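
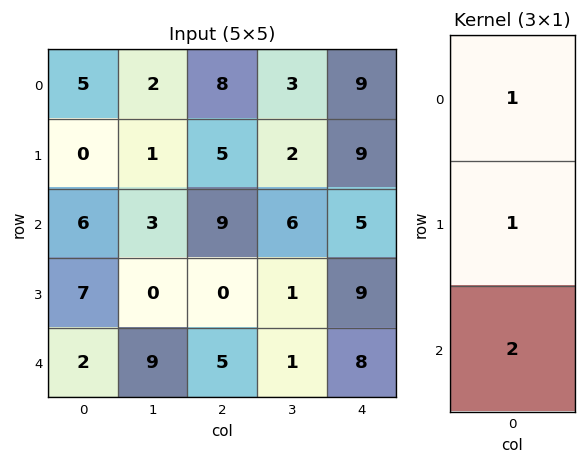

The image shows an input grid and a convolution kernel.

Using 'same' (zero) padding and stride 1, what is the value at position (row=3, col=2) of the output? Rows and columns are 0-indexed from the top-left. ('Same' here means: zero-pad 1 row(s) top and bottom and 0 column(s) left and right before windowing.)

The receptive field on the zero-padded input at this output position is [9 / 0 / 5]. Elementwise product with the kernel and sum: 9·1 + 0·1 + 5·2.

19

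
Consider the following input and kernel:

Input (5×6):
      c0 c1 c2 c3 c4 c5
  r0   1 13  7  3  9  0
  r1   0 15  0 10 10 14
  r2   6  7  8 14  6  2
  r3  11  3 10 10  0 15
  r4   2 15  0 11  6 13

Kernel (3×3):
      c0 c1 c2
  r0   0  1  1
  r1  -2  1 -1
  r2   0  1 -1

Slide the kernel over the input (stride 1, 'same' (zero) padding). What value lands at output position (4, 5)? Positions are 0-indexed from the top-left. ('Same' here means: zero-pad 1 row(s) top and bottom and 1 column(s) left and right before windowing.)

The receptive field on the zero-padded input at this output position is [0 15 0 / 6 13 0 / 0 0 0]. Elementwise product with the kernel and sum: 15·1 + 0·1 + 6·-2 + 13·1 + 0·-1 + 0·1 + 0·-1.

16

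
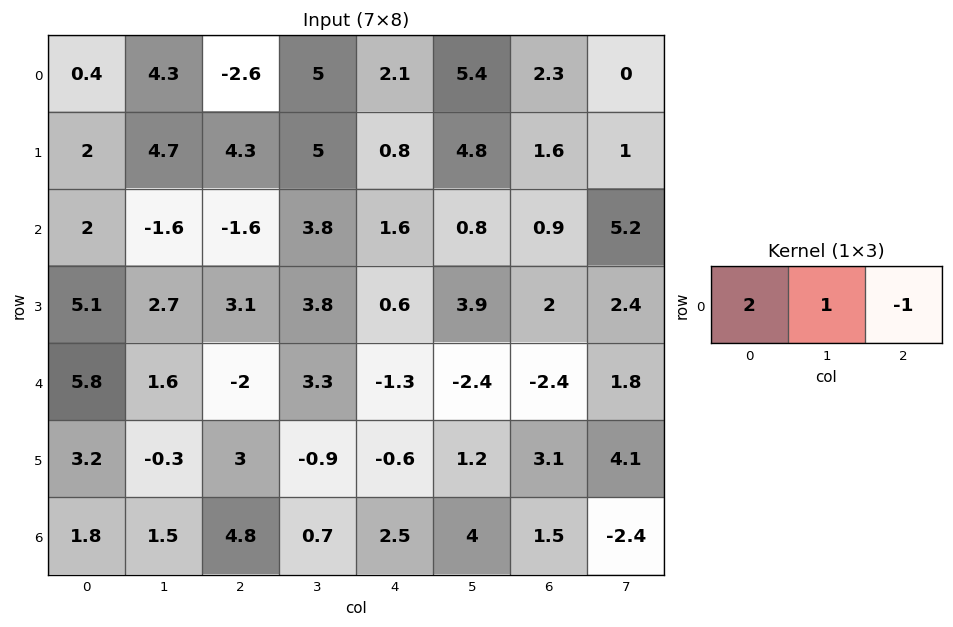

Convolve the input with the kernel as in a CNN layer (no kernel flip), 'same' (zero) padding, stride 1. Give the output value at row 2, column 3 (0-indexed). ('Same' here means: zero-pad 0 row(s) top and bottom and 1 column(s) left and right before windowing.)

-1

The receptive field on the zero-padded input at this output position is [-1.6 3.8 1.6]. Elementwise product with the kernel and sum: -1.6·2 + 3.8·1 + 1.6·-1.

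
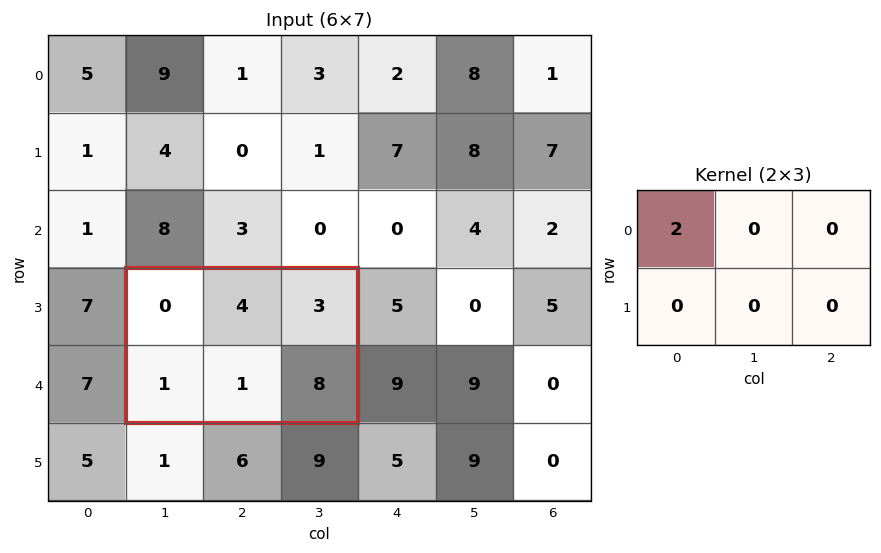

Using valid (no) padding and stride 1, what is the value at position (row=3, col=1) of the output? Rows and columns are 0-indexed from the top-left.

0

The receptive field on the input at this output position is [0 4 3 / 1 1 8]. Elementwise product with the kernel and sum: 0·2.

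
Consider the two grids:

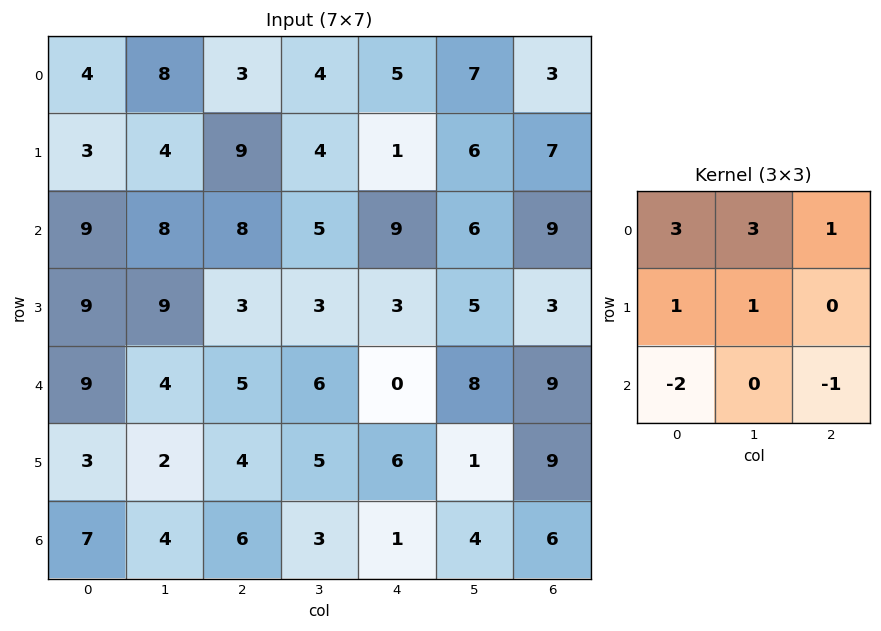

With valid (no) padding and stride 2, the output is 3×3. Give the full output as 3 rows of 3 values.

20 14 19
54 44 53
29 29 32

Output[0,0]: The receptive field on the input at this output position is [4 8 3 / 3 4 9 / 9 8 8]. Elementwise product with the kernel and sum: 4·3 + 8·3 + 3·1 + 3·1 + 4·1 + 9·-2 + 8·-1.
Output[0,1]: The receptive field on the input at this output position is [3 4 5 / 9 4 1 / 8 5 9]. Elementwise product with the kernel and sum: 3·3 + 4·3 + 5·1 + 9·1 + 4·1 + 8·-2 + 9·-1.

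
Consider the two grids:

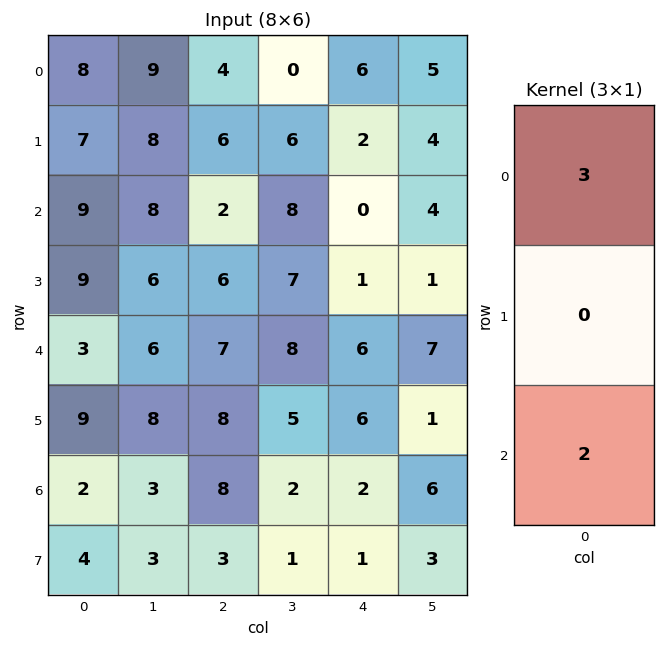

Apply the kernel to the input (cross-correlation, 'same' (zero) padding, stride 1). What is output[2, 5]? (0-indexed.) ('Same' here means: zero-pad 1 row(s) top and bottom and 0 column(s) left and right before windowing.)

14

The receptive field on the zero-padded input at this output position is [4 / 4 / 1]. Elementwise product with the kernel and sum: 4·3 + 1·2.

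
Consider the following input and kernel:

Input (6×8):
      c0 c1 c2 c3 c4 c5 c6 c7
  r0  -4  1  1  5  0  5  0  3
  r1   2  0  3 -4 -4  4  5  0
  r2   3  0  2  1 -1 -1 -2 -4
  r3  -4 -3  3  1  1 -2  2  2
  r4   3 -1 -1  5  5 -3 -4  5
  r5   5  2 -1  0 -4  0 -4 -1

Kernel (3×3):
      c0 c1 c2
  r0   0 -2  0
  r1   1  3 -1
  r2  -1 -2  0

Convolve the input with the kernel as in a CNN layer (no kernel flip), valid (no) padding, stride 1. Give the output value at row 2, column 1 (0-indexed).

4

The receptive field on the input at this output position is [0 2 1 / -3 3 1 / -1 -1 5]. Elementwise product with the kernel and sum: 2·-2 + -3·1 + 3·3 + 1·-1 + -1·-1 + -1·-2.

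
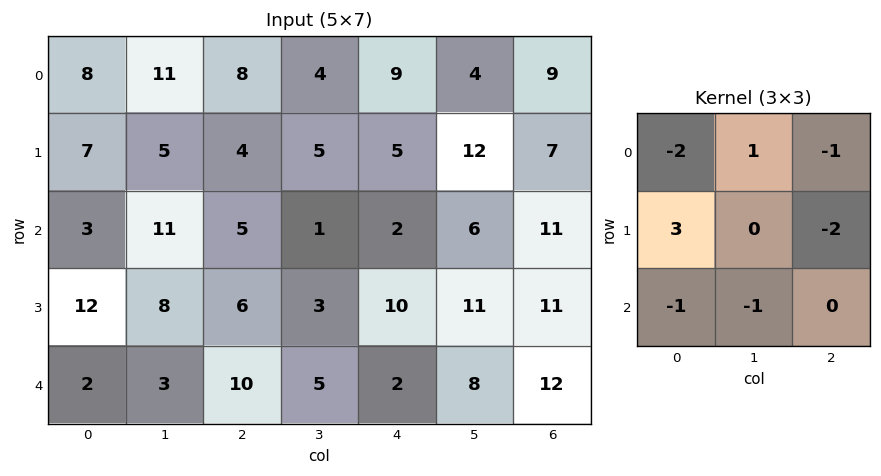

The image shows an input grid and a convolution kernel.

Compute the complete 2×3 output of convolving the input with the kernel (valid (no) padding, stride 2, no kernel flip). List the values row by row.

Output[0,0]: The receptive field on the input at this output position is [8 11 8 / 7 5 4 / 3 11 5]. Elementwise product with the kernel and sum: 8·-2 + 11·1 + 8·-1 + 7·3 + 4·-2 + 3·-1 + 11·-1.

-14 -25 -30
19 -28 -11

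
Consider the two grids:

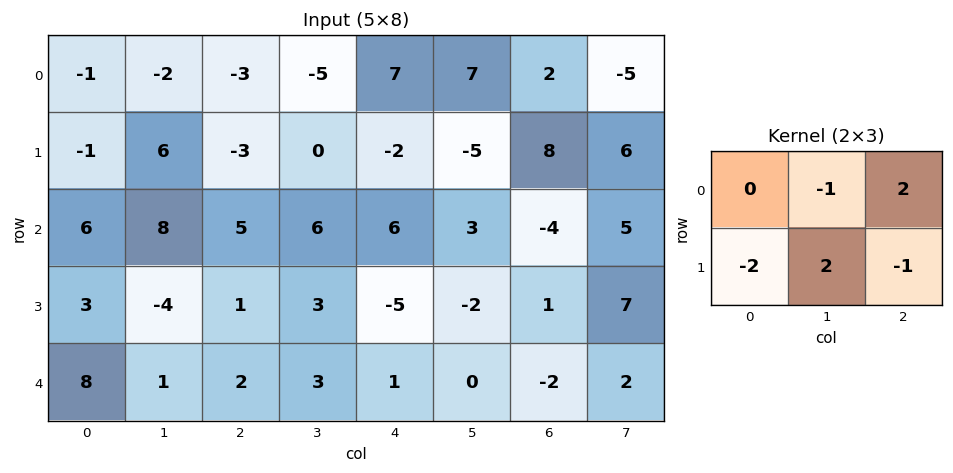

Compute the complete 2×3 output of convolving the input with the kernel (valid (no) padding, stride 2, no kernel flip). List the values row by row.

13 27 -17
-13 15 -6

Output[0,0]: The receptive field on the input at this output position is [-1 -2 -3 / -1 6 -3]. Elementwise product with the kernel and sum: -2·-1 + -3·2 + -1·-2 + 6·2 + -3·-1.
Output[0,1]: The receptive field on the input at this output position is [-3 -5 7 / -3 0 -2]. Elementwise product with the kernel and sum: -5·-1 + 7·2 + -3·-2 + 0·2 + -2·-1.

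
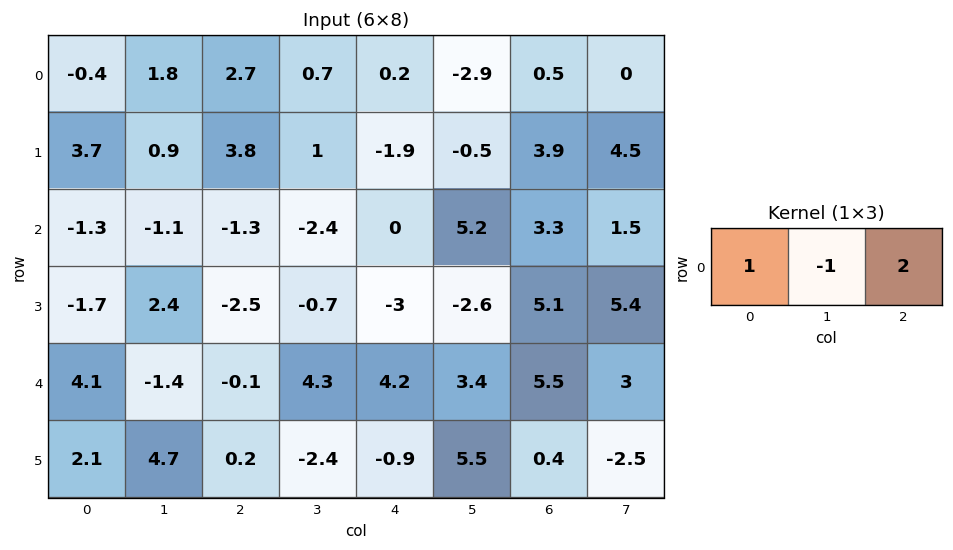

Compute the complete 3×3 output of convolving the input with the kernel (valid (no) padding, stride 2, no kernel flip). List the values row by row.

3.2 2.4 4.1
-2.8 1.1 1.4
5.3 4 11.8

Output[0,0]: The receptive field on the input at this output position is [-0.4 1.8 2.7]. Elementwise product with the kernel and sum: -0.4·1 + 1.8·-1 + 2.7·2.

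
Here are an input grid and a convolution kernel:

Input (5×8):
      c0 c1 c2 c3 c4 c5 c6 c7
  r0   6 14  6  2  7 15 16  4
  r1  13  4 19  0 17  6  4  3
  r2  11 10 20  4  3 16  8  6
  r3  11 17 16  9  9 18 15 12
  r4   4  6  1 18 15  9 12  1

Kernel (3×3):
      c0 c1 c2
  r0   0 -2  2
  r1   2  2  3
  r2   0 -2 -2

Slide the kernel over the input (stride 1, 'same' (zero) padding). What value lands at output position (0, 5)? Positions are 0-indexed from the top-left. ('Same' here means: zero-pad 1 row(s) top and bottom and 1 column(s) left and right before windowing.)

The receptive field on the zero-padded input at this output position is [0 0 0 / 7 15 16 / 17 6 4]. Elementwise product with the kernel and sum: 0·-2 + 0·2 + 7·2 + 15·2 + 16·3 + 6·-2 + 4·-2.

72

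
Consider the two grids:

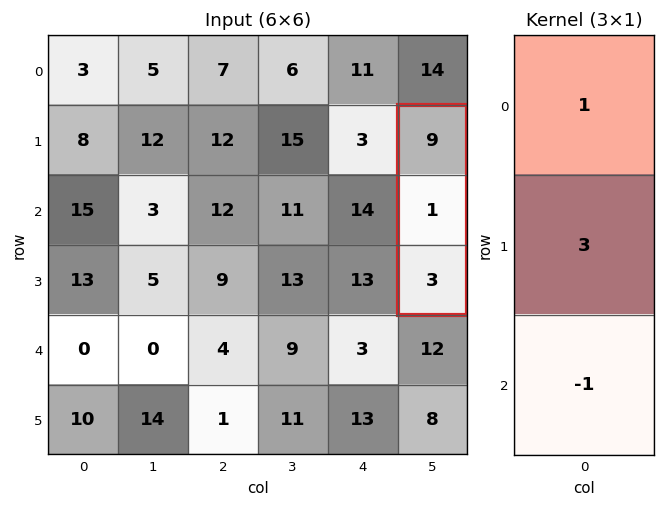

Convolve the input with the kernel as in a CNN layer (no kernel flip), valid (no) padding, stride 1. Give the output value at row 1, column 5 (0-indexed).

The receptive field on the input at this output position is [9 / 1 / 3]. Elementwise product with the kernel and sum: 9·1 + 1·3 + 3·-1.

9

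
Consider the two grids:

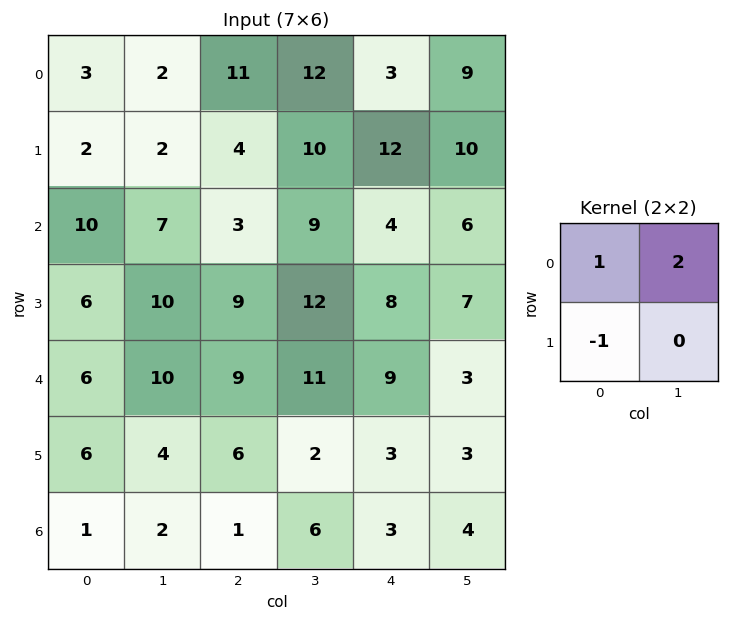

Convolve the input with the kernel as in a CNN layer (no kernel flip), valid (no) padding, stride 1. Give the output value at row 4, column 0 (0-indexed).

20

The receptive field on the input at this output position is [6 10 / 6 4]. Elementwise product with the kernel and sum: 6·1 + 10·2 + 6·-1.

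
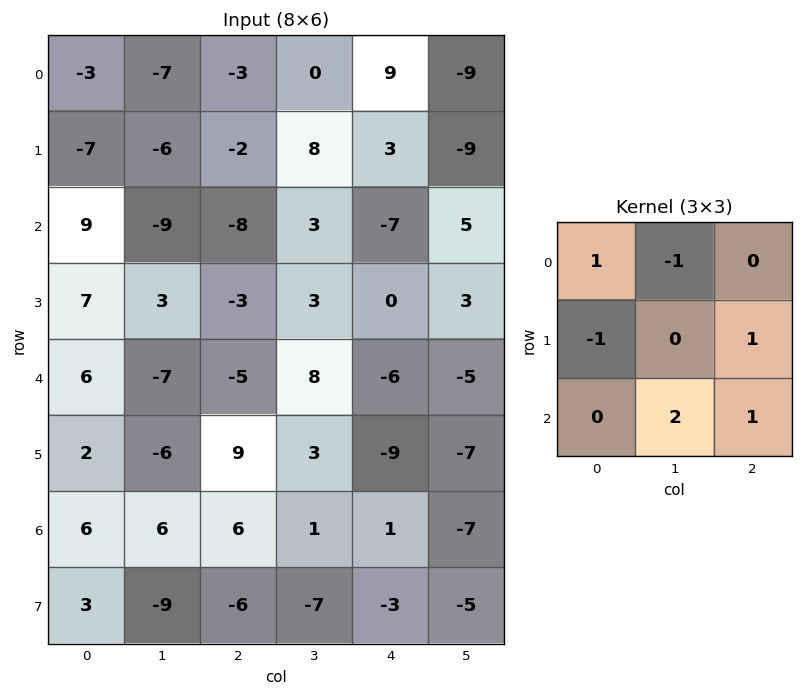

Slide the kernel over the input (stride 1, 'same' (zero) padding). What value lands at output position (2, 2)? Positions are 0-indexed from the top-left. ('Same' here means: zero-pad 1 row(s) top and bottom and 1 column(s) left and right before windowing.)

5

The receptive field on the zero-padded input at this output position is [-6 -2 8 / -9 -8 3 / 3 -3 3]. Elementwise product with the kernel and sum: -6·1 + -2·-1 + -9·-1 + 3·1 + -3·2 + 3·1.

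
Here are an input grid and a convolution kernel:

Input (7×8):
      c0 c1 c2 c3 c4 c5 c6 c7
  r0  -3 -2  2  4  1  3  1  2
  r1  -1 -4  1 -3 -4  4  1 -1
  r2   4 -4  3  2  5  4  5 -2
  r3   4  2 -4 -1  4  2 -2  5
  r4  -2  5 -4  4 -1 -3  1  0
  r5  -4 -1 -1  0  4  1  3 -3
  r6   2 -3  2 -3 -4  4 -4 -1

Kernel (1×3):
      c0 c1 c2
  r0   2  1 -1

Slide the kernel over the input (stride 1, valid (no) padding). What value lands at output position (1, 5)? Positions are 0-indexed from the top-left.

The receptive field on the input at this output position is [4 1 -1]. Elementwise product with the kernel and sum: 4·2 + 1·1 + -1·-1.

10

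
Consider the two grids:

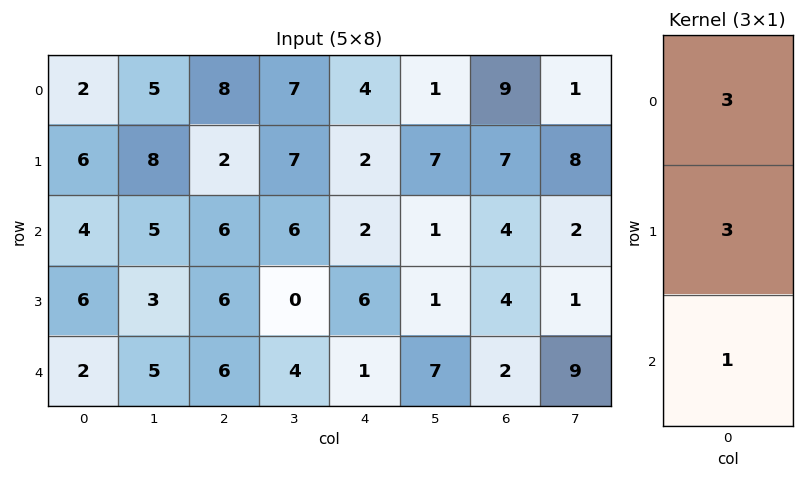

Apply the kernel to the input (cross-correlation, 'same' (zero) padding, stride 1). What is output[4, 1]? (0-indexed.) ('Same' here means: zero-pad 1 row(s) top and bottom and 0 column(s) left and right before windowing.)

24

The receptive field on the zero-padded input at this output position is [3 / 5 / 0]. Elementwise product with the kernel and sum: 3·3 + 5·3 + 0·1.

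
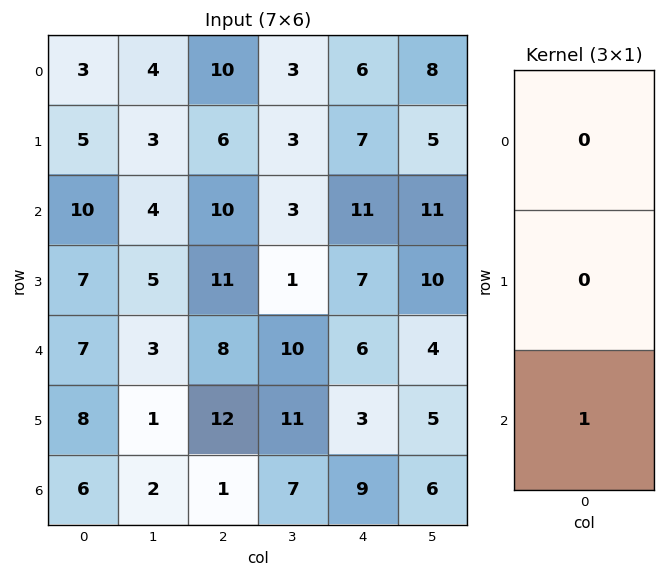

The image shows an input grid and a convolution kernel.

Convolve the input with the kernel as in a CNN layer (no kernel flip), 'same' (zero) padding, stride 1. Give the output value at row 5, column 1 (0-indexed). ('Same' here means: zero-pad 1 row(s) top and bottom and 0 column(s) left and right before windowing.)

The receptive field on the zero-padded input at this output position is [3 / 1 / 2]. Elementwise product with the kernel and sum: 2·1.

2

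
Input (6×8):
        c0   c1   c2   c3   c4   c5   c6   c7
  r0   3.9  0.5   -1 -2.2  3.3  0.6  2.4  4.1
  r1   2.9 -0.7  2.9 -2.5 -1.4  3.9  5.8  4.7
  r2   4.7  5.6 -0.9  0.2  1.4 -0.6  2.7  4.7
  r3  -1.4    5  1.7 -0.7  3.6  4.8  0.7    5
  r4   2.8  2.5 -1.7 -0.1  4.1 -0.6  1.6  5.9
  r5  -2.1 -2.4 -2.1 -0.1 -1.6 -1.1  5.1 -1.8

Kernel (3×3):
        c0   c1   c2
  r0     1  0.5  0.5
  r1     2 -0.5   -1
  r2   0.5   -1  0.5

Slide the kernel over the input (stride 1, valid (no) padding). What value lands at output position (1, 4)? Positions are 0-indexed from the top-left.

1.2

The receptive field on the input at this output position is [-1.4 3.9 5.8 / 1.4 -0.6 2.7 / 3.6 4.8 0.7]. Elementwise product with the kernel and sum: -1.4·1 + 3.9·0.5 + 5.8·0.5 + 1.4·2 + -0.6·-0.5 + 2.7·-1 + 3.6·0.5 + 4.8·-1 + 0.7·0.5.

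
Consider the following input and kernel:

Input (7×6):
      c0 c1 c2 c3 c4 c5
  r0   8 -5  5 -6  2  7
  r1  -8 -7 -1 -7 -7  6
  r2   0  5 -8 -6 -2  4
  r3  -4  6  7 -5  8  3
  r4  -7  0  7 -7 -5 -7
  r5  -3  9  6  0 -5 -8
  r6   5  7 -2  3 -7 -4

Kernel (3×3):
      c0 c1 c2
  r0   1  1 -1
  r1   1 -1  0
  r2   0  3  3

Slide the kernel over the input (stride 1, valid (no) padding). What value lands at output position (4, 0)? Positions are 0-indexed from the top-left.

The receptive field on the input at this output position is [-7 0 7 / -3 9 6 / 5 7 -2]. Elementwise product with the kernel and sum: -7·1 + 0·1 + 7·-1 + -3·1 + 9·-1 + 7·3 + -2·3.

-11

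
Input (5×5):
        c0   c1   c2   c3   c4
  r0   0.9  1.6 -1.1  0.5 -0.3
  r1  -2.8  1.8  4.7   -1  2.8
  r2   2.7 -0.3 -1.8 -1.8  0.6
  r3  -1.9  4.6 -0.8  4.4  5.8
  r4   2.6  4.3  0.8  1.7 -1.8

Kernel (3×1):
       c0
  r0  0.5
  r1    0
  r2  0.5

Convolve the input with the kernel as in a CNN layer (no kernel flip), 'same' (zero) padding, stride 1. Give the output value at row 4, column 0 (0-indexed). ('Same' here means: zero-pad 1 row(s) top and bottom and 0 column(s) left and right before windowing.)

-0.95

The receptive field on the zero-padded input at this output position is [-1.9 / 2.6 / 0]. Elementwise product with the kernel and sum: -1.9·0.5 + 0·0.5.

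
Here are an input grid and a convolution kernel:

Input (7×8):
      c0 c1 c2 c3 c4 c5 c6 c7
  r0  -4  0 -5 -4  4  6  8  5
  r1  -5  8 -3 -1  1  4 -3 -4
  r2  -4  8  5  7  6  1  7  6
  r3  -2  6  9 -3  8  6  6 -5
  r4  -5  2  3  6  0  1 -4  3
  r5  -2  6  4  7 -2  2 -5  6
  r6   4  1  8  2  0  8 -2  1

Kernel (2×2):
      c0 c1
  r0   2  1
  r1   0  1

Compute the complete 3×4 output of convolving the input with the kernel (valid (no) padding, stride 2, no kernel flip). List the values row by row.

0 -15 18 17
6 14 19 15
-2 19 3 1

Output[0,0]: The receptive field on the input at this output position is [-4 0 / -5 8]. Elementwise product with the kernel and sum: -4·2 + 0·1 + 8·1.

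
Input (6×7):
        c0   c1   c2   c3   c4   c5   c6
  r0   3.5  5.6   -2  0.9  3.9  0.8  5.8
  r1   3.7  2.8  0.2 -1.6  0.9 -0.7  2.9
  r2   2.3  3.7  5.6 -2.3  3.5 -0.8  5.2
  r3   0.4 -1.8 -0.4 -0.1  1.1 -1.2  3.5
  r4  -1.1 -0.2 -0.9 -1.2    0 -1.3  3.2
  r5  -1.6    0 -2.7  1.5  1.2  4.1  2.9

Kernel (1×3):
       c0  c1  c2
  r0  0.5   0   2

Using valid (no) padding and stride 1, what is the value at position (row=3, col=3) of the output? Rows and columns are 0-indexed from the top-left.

The receptive field on the input at this output position is [-0.1 1.1 -1.2]. Elementwise product with the kernel and sum: -0.1·0.5 + -1.2·2.

-2.45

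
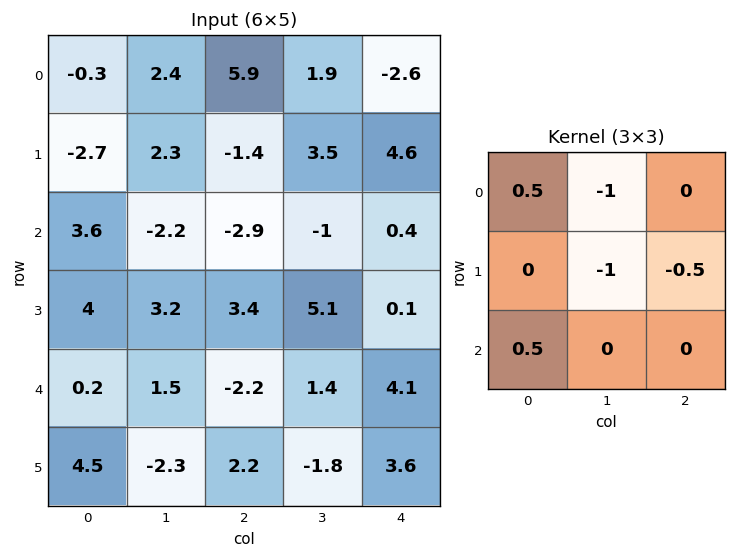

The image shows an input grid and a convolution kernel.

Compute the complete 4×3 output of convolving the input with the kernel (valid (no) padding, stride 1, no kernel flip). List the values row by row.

-2.35 -6.15 -6.2
2 7.55 -1.7
-0.8 -3.4 -6.7
0.65 -1.45 -5.75

Output[0,0]: The receptive field on the input at this output position is [-0.3 2.4 5.9 / -2.7 2.3 -1.4 / 3.6 -2.2 -2.9]. Elementwise product with the kernel and sum: -0.3·0.5 + 2.4·-1 + 2.3·-1 + -1.4·-0.5 + 3.6·0.5.
Output[0,1]: The receptive field on the input at this output position is [2.4 5.9 1.9 / 2.3 -1.4 3.5 / -2.2 -2.9 -1]. Elementwise product with the kernel and sum: 2.4·0.5 + 5.9·-1 + -1.4·-1 + 3.5·-0.5 + -2.2·0.5.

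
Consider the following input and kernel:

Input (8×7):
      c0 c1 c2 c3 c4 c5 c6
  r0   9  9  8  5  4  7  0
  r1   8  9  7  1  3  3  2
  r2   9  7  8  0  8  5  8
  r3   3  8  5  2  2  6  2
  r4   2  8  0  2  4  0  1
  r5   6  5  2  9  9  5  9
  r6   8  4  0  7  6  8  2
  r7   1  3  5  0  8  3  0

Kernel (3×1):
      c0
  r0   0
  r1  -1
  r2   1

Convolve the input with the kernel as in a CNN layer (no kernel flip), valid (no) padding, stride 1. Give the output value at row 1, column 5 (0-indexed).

The receptive field on the input at this output position is [3 / 5 / 6]. Elementwise product with the kernel and sum: 5·-1 + 6·1.

1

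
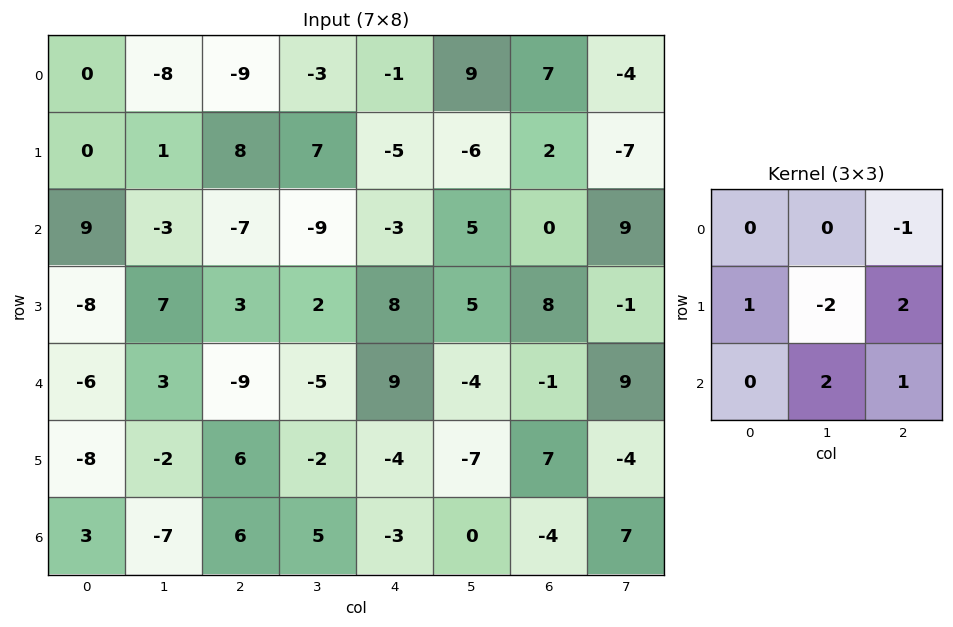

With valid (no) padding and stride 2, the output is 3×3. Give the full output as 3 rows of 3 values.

Output[0,0]: The receptive field on the input at this output position is [0 -8 -9 / 0 1 8 / 9 -3 -7]. Elementwise product with the kernel and sum: -9·-1 + 0·1 + 1·-2 + 8·2 + -3·2 + -7·1.
Output[0,1]: The receptive field on the input at this output position is [-9 -3 -1 / 8 7 -5 / -7 -9 -3]. Elementwise product with the kernel and sum: -1·-1 + 8·1 + 7·-2 + -5·2 + -9·2 + -3·1.

10 -36 14
-12 17 5
9 0 21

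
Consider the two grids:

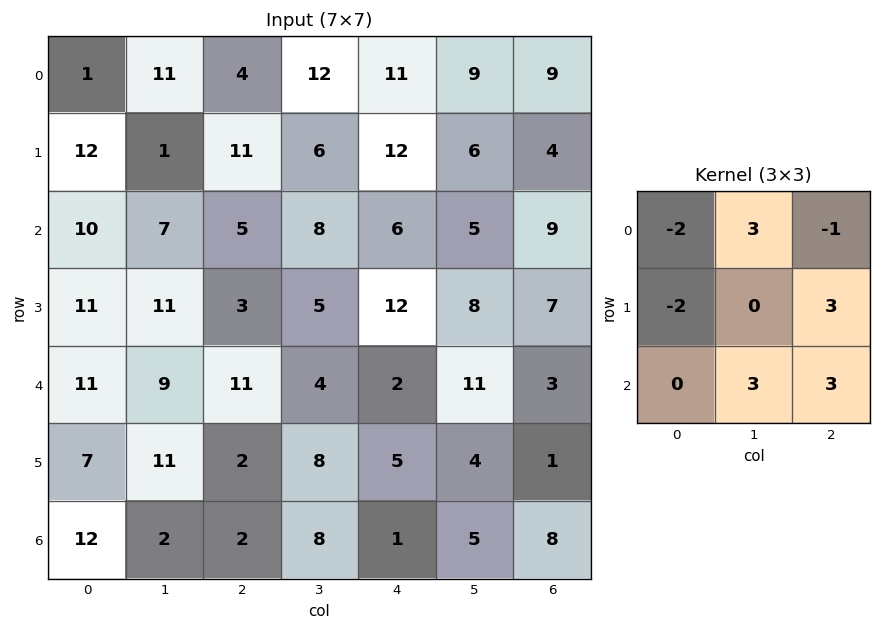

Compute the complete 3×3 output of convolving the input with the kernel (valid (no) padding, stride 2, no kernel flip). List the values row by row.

72 73 26
43 56 33
-2 26 58

Output[0,0]: The receptive field on the input at this output position is [1 11 4 / 12 1 11 / 10 7 5]. Elementwise product with the kernel and sum: 1·-2 + 11·3 + 4·-1 + 12·-2 + 11·3 + 7·3 + 5·3.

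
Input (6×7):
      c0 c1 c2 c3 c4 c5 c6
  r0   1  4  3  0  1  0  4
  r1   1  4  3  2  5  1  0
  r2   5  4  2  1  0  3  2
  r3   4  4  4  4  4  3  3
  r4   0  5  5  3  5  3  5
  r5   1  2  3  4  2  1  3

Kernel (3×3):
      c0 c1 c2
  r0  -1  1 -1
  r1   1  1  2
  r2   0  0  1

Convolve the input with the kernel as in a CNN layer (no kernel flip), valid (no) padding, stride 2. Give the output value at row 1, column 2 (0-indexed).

The receptive field on the input at this output position is [0 3 2 / 4 3 3 / 5 3 5]. Elementwise product with the kernel and sum: 0·-1 + 3·1 + 2·-1 + 4·1 + 3·1 + 3·2 + 5·1.

19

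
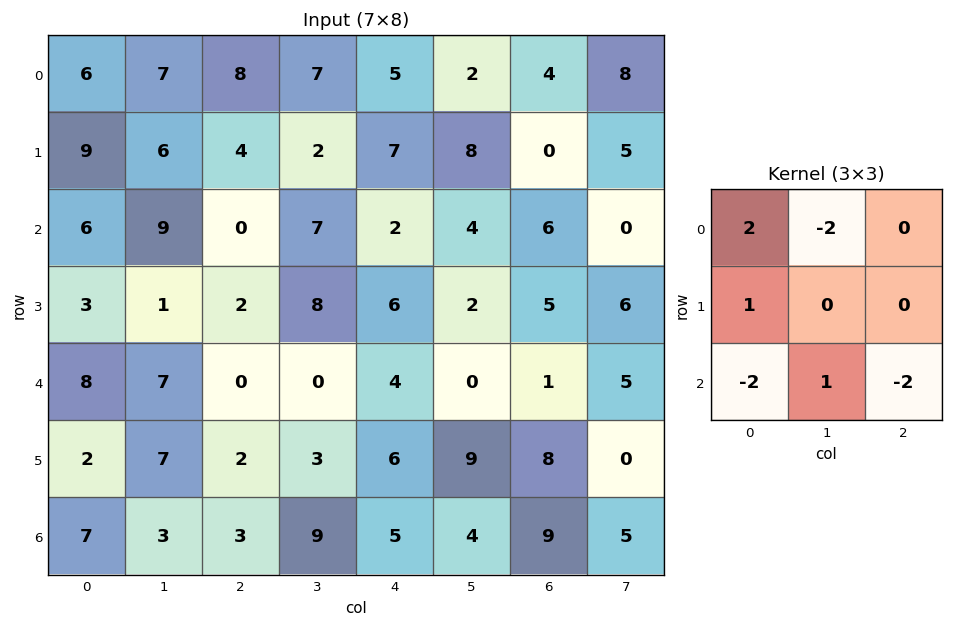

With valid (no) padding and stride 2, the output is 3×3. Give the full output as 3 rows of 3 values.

4 9 1
-12 -20 -8
-13 -5 -10

Output[0,0]: The receptive field on the input at this output position is [6 7 8 / 9 6 4 / 6 9 0]. Elementwise product with the kernel and sum: 6·2 + 7·-2 + 9·1 + 6·-2 + 9·1 + 0·-2.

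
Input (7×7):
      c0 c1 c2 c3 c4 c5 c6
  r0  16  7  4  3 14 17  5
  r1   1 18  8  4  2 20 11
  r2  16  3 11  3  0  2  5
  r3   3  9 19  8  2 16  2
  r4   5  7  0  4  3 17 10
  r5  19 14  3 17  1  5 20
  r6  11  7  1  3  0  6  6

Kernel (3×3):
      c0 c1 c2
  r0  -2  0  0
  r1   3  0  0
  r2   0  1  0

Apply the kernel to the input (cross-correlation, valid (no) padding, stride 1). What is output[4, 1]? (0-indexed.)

The receptive field on the input at this output position is [7 0 4 / 14 3 17 / 7 1 3]. Elementwise product with the kernel and sum: 7·-2 + 14·3 + 1·1.

29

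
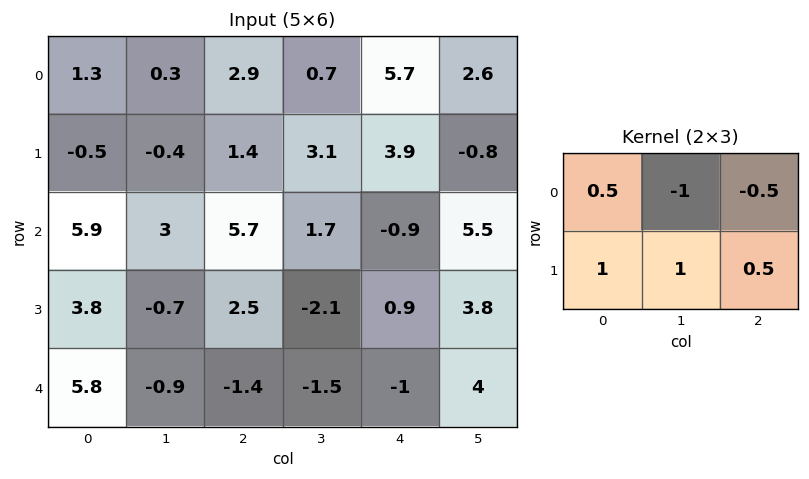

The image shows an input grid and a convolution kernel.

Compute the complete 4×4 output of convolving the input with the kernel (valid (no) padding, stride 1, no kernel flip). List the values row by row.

-1.3 -0.55 4.35 -0.05
11.2 6.4 2.6 1.6
1.45 -4.3 2.45 -0.3
5.55 -4.85 -0.5 -4.35

Output[0,0]: The receptive field on the input at this output position is [1.3 0.3 2.9 / -0.5 -0.4 1.4]. Elementwise product with the kernel and sum: 1.3·0.5 + 0.3·-1 + 2.9·-0.5 + -0.5·1 + -0.4·1 + 1.4·0.5.
Output[0,1]: The receptive field on the input at this output position is [0.3 2.9 0.7 / -0.4 1.4 3.1]. Elementwise product with the kernel and sum: 0.3·0.5 + 2.9·-1 + 0.7·-0.5 + -0.4·1 + 1.4·1 + 3.1·0.5.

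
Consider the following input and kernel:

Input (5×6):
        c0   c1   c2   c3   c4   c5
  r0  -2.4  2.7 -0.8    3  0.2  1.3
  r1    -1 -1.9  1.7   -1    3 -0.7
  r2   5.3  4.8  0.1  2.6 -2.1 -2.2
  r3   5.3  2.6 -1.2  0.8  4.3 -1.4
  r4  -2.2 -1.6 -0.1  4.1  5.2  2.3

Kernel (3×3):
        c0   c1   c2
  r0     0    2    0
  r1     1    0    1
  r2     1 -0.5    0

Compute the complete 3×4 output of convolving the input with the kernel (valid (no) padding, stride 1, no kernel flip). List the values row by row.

Output[0,0]: The receptive field on the input at this output position is [-2.4 2.7 -0.8 / -1 -1.9 1.7 / 5.3 4.8 0.1]. Elementwise product with the kernel and sum: 2.7·2 + -1·1 + 1.7·1 + 5.3·1 + 4.8·-0.5.

9 0.25 9.5 2.35
5.6 14 -5.6 5.05
12.3 2.05 6.15 -3.3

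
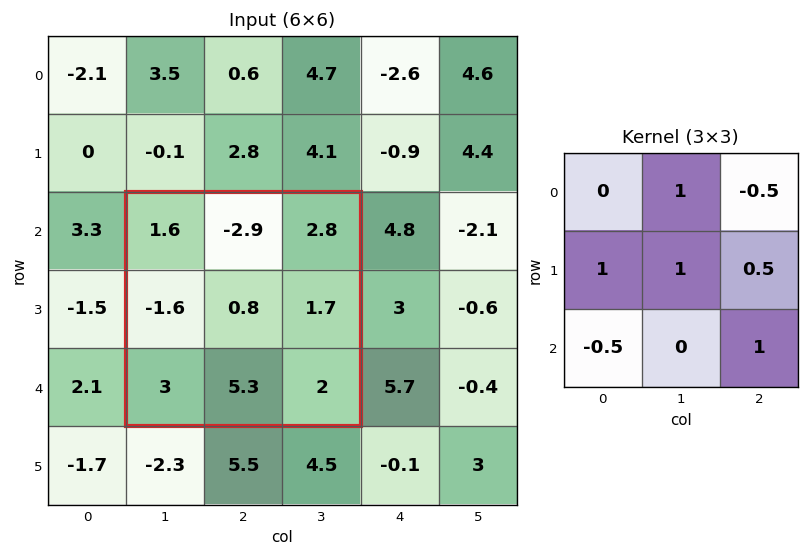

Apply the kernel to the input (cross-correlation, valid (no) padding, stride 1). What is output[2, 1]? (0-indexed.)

The receptive field on the input at this output position is [1.6 -2.9 2.8 / -1.6 0.8 1.7 / 3 5.3 2]. Elementwise product with the kernel and sum: -2.9·1 + 2.8·-0.5 + -1.6·1 + 0.8·1 + 1.7·0.5 + 3·-0.5 + 2·1.

-3.75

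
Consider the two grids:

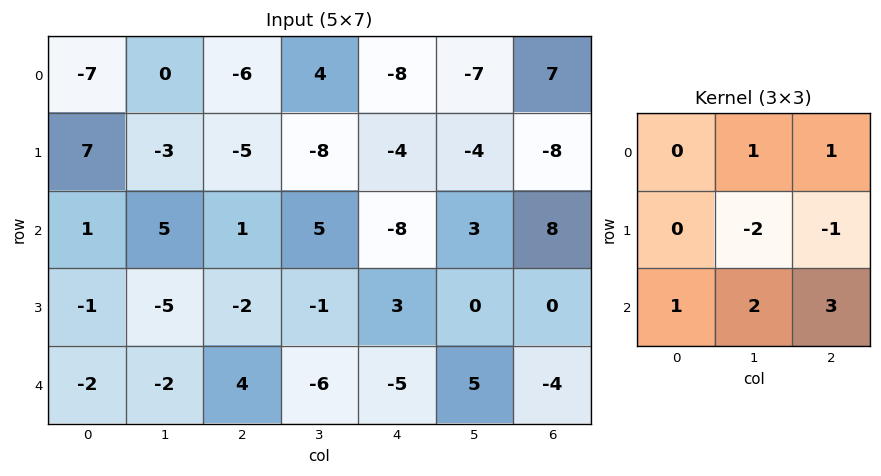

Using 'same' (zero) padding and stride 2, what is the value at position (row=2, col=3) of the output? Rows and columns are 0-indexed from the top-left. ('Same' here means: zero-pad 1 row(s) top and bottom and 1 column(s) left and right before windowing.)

The receptive field on the zero-padded input at this output position is [0 0 0 / 5 -4 0 / 0 0 0]. Elementwise product with the kernel and sum: 0·1 + 0·1 + -4·-2 + 0·-1 + 0·1 + 0·2 + 0·3.

8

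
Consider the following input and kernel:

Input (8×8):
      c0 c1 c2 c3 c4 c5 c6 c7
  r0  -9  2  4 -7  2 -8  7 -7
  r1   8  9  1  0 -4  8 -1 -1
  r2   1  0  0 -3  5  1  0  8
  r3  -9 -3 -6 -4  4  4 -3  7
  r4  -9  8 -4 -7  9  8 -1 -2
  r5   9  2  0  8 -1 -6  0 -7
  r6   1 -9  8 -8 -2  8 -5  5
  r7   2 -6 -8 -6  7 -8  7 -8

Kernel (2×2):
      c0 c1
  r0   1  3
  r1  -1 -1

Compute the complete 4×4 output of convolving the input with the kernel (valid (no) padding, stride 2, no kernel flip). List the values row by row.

-20 -18 -26 -12
13 1 0 20
4 -33 40 0
-22 -2 23 11

Output[0,0]: The receptive field on the input at this output position is [-9 2 / 8 9]. Elementwise product with the kernel and sum: -9·1 + 2·3 + 8·-1 + 9·-1.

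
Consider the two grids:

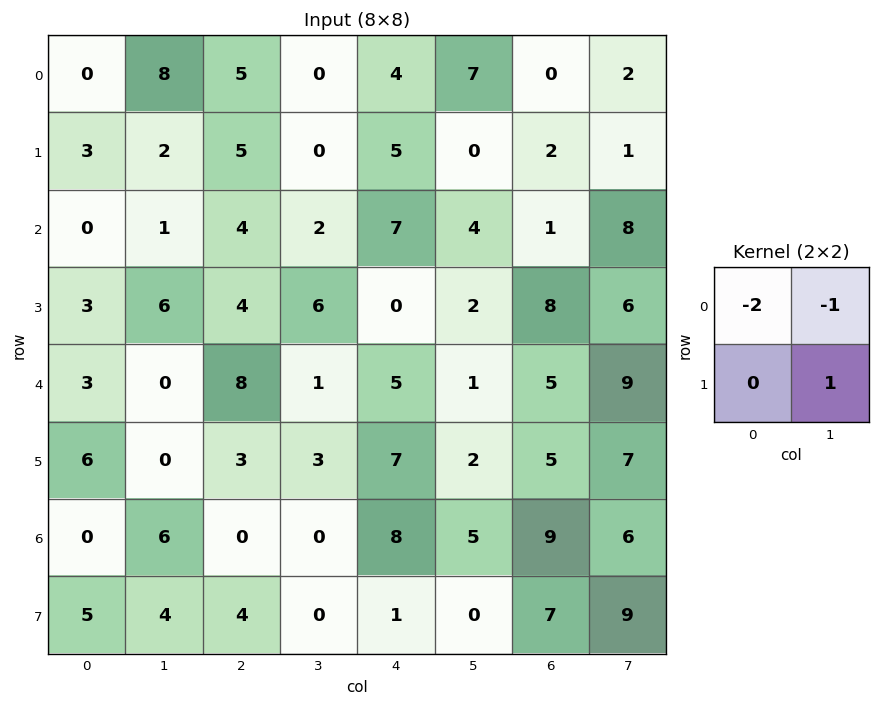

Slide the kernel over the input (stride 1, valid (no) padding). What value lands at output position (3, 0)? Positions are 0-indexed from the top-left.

The receptive field on the input at this output position is [3 6 / 3 0]. Elementwise product with the kernel and sum: 3·-2 + 6·-1 + 0·1.

-12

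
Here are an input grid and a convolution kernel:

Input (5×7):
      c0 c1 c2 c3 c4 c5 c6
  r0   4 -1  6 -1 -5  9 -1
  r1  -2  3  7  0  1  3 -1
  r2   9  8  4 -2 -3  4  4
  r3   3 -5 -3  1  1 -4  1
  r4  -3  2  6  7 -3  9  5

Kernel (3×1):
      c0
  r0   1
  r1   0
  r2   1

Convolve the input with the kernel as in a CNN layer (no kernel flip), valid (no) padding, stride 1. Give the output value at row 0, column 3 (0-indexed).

-3

The receptive field on the input at this output position is [-1 / 0 / -2]. Elementwise product with the kernel and sum: -1·1 + -2·1.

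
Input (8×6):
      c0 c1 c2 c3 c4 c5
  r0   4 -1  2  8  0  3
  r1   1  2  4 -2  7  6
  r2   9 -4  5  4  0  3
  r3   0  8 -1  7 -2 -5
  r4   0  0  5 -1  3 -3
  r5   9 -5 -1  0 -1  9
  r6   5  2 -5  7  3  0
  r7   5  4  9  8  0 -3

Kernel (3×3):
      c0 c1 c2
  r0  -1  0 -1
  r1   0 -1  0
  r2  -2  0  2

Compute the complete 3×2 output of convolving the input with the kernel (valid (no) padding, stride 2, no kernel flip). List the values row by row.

Output[0,0]: The receptive field on the input at this output position is [4 -1 2 / 1 2 4 / 9 -4 5]. Elementwise product with the kernel and sum: 4·-1 + 2·-1 + 2·-1 + 9·-2 + 5·2.

-16 -10
-12 -16
-20 8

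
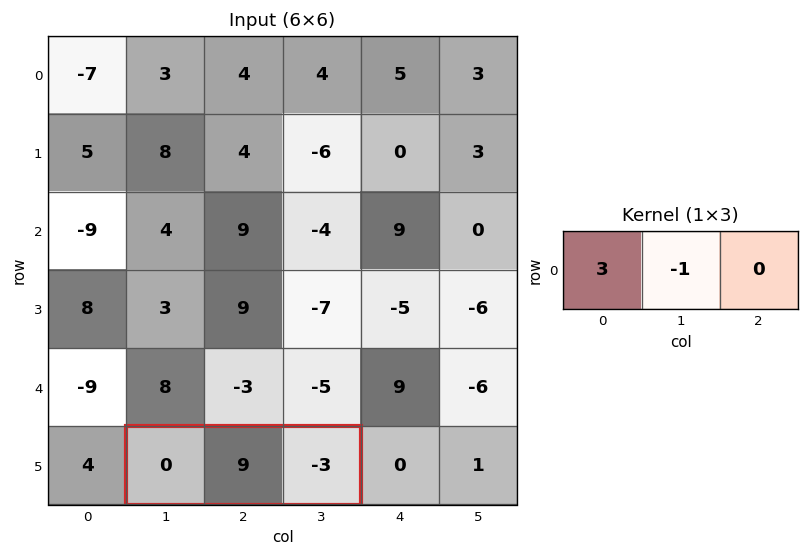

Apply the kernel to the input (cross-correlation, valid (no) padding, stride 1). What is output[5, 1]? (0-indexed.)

The receptive field on the input at this output position is [0 9 -3]. Elementwise product with the kernel and sum: 0·3 + 9·-1.

-9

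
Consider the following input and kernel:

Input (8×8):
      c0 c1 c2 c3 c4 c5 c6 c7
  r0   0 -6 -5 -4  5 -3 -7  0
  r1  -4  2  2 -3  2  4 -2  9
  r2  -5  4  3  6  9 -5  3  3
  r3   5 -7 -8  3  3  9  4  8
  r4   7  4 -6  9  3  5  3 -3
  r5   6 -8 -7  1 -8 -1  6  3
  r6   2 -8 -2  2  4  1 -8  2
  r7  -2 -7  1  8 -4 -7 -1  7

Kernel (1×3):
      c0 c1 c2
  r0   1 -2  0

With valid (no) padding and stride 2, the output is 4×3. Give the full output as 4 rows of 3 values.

12 3 11
-13 -9 19
-1 -24 -7
18 -6 2

Output[0,0]: The receptive field on the input at this output position is [0 -6 -5]. Elementwise product with the kernel and sum: 0·1 + -6·-2.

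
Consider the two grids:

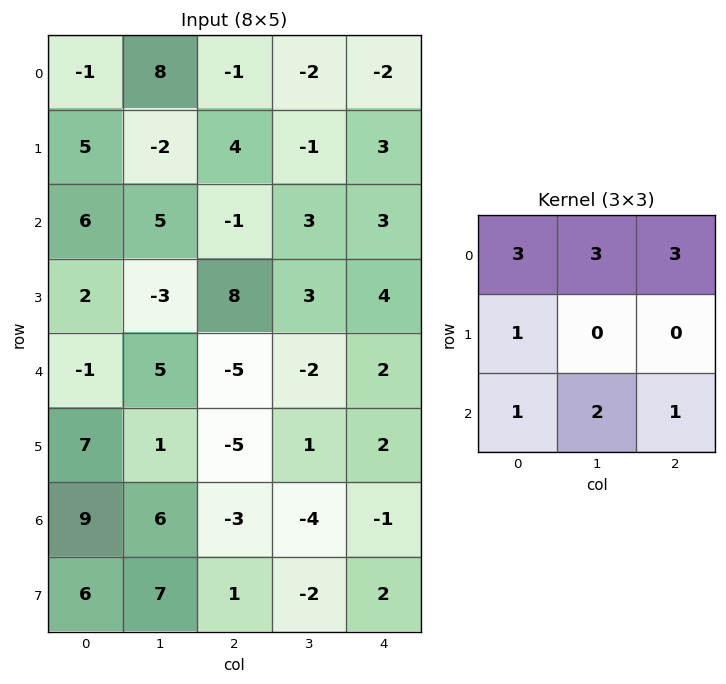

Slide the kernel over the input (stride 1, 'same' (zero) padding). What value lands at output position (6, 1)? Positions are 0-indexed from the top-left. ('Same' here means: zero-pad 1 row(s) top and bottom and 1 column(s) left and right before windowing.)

39

The receptive field on the zero-padded input at this output position is [7 1 -5 / 9 6 -3 / 6 7 1]. Elementwise product with the kernel and sum: 7·3 + 1·3 + -5·3 + 9·1 + 6·1 + 7·2 + 1·1.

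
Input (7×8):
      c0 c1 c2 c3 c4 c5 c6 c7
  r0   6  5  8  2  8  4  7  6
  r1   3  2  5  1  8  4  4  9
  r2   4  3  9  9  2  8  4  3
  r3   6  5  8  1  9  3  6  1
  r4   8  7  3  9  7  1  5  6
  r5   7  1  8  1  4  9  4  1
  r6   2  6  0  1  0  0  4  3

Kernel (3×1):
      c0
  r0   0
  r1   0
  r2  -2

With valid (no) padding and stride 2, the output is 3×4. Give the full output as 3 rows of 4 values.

Output[0,0]: The receptive field on the input at this output position is [6 / 3 / 4]. Elementwise product with the kernel and sum: 4·-2.

-8 -18 -4 -8
-16 -6 -14 -10
-4 0 0 -8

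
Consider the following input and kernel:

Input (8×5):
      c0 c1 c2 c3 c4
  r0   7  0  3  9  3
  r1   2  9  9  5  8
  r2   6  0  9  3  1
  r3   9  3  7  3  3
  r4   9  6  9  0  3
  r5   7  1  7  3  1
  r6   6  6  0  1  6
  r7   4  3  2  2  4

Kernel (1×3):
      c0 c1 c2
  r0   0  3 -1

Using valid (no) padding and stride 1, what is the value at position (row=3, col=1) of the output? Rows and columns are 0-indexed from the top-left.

The receptive field on the input at this output position is [3 7 3]. Elementwise product with the kernel and sum: 7·3 + 3·-1.

18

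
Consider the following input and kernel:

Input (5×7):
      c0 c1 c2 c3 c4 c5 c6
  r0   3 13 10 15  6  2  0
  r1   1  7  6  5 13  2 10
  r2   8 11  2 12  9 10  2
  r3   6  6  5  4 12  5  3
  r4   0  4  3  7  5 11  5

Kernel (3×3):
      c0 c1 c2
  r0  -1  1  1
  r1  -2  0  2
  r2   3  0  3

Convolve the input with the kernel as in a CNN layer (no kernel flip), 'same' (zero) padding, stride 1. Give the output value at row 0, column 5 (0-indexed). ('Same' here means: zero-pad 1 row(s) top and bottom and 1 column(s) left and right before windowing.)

57

The receptive field on the zero-padded input at this output position is [0 0 0 / 6 2 0 / 13 2 10]. Elementwise product with the kernel and sum: 0·-1 + 0·1 + 0·1 + 6·-2 + 0·2 + 13·3 + 10·3.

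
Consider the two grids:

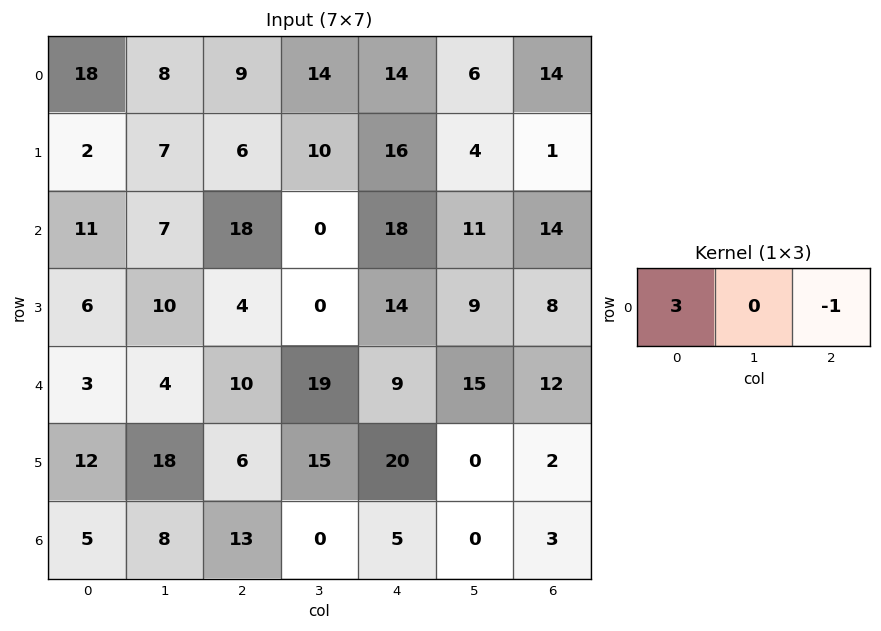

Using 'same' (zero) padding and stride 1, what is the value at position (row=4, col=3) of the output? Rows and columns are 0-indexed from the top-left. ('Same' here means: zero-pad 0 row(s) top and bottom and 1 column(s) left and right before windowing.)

The receptive field on the zero-padded input at this output position is [10 19 9]. Elementwise product with the kernel and sum: 10·3 + 9·-1.

21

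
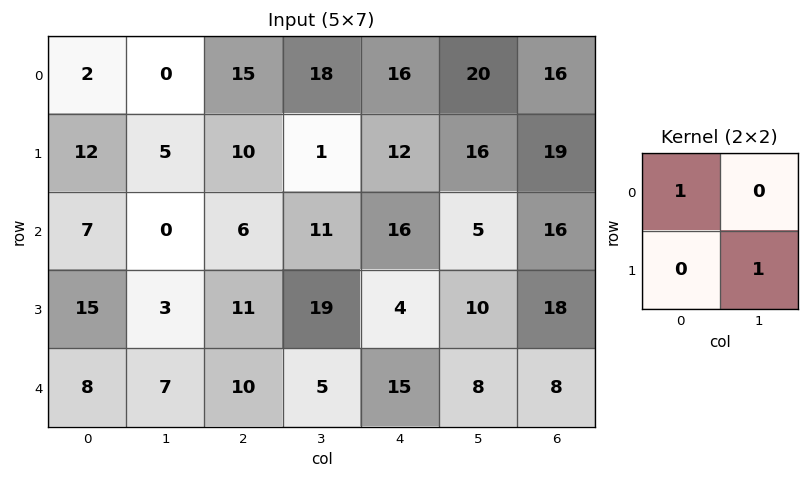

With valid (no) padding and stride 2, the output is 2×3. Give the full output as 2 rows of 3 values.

7 16 32
10 25 26

Output[0,0]: The receptive field on the input at this output position is [2 0 / 12 5]. Elementwise product with the kernel and sum: 2·1 + 5·1.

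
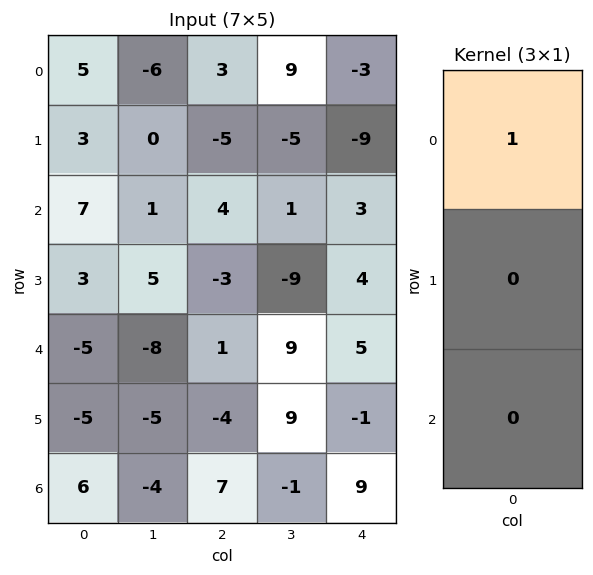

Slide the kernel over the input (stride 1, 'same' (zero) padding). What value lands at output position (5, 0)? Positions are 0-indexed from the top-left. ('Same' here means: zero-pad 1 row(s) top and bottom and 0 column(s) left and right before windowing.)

-5

The receptive field on the zero-padded input at this output position is [-5 / -5 / 6]. Elementwise product with the kernel and sum: -5·1.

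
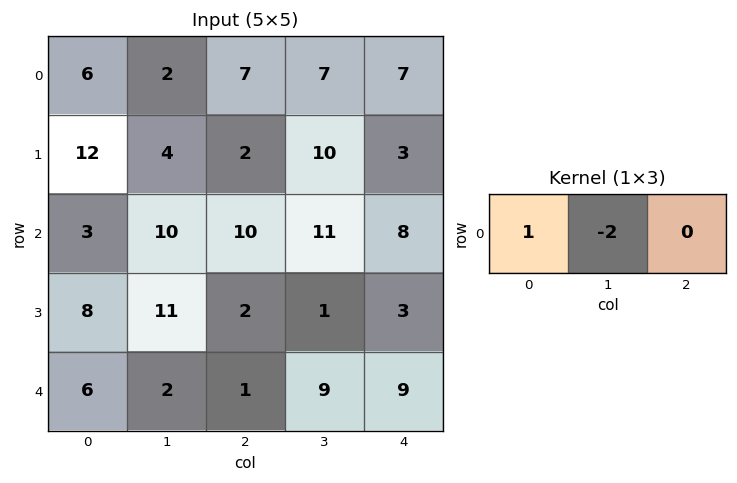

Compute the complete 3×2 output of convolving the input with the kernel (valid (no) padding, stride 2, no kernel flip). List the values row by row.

Output[0,0]: The receptive field on the input at this output position is [6 2 7]. Elementwise product with the kernel and sum: 6·1 + 2·-2.
Output[0,1]: The receptive field on the input at this output position is [7 7 7]. Elementwise product with the kernel and sum: 7·1 + 7·-2.

2 -7
-17 -12
2 -17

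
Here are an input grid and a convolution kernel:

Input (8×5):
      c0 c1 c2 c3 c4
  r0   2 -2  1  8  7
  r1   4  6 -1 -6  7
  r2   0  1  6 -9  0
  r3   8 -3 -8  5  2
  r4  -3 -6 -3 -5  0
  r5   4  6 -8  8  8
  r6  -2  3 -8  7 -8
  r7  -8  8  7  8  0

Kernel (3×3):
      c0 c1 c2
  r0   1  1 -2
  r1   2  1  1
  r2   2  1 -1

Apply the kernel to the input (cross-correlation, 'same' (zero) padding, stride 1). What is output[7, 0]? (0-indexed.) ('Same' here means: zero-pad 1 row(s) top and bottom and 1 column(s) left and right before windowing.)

-8

The receptive field on the zero-padded input at this output position is [0 -2 3 / 0 -8 8 / 0 0 0]. Elementwise product with the kernel and sum: 0·1 + -2·1 + 3·-2 + 0·2 + -8·1 + 8·1 + 0·2 + 0·1 + 0·-1.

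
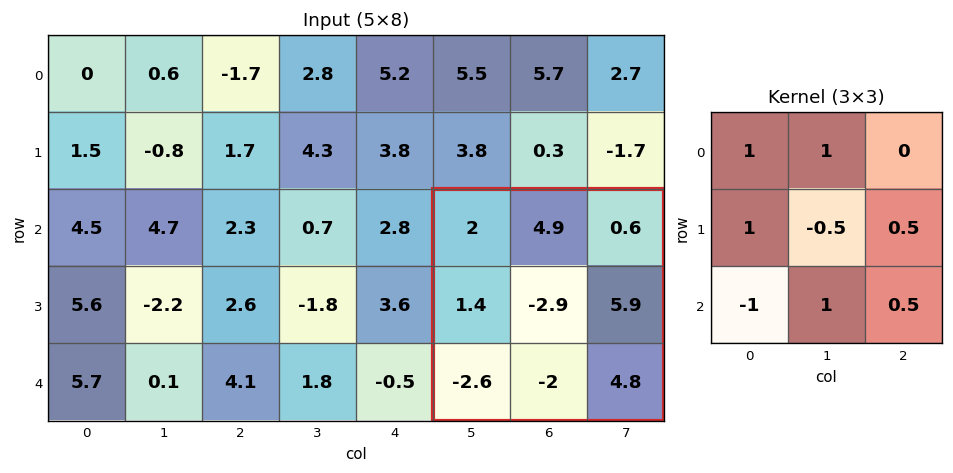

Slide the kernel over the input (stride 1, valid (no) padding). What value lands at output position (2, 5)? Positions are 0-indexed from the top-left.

The receptive field on the input at this output position is [2 4.9 0.6 / 1.4 -2.9 5.9 / -2.6 -2 4.8]. Elementwise product with the kernel and sum: 2·1 + 4.9·1 + 1.4·1 + -2.9·-0.5 + 5.9·0.5 + -2.6·-1 + -2·1 + 4.8·0.5.

15.7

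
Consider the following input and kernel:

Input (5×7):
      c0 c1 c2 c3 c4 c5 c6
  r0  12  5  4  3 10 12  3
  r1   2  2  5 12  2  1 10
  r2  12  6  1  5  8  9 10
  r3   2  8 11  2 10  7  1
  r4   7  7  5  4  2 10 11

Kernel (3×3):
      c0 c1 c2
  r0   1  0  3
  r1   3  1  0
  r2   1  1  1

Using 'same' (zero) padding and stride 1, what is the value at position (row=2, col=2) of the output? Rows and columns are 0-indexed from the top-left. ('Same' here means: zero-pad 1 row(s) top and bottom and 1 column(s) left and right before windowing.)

The receptive field on the zero-padded input at this output position is [2 5 12 / 6 1 5 / 8 11 2]. Elementwise product with the kernel and sum: 2·1 + 12·3 + 6·3 + 1·1 + 8·1 + 11·1 + 2·1.

78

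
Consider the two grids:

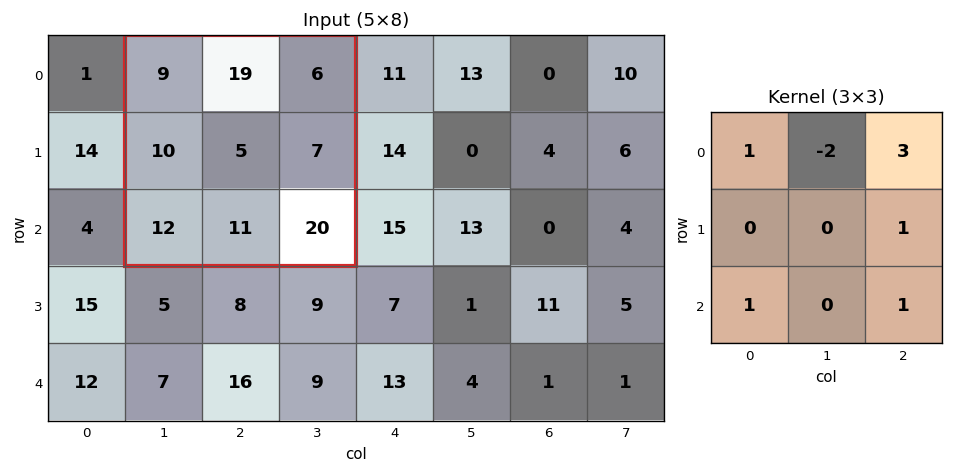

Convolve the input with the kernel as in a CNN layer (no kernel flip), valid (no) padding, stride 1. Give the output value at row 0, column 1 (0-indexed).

28

The receptive field on the input at this output position is [9 19 6 / 10 5 7 / 12 11 20]. Elementwise product with the kernel and sum: 9·1 + 19·-2 + 6·3 + 7·1 + 12·1 + 20·1.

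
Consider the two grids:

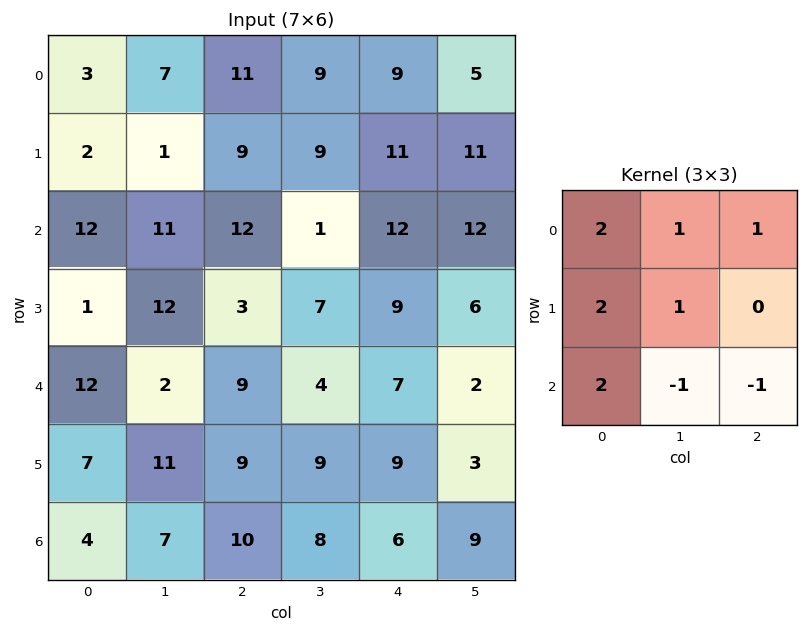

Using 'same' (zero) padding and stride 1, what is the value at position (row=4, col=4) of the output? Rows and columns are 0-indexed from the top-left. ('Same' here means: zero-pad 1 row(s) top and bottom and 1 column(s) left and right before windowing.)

The receptive field on the zero-padded input at this output position is [7 9 6 / 4 7 2 / 9 9 3]. Elementwise product with the kernel and sum: 7·2 + 9·1 + 6·1 + 4·2 + 7·1 + 9·2 + 9·-1 + 3·-1.

50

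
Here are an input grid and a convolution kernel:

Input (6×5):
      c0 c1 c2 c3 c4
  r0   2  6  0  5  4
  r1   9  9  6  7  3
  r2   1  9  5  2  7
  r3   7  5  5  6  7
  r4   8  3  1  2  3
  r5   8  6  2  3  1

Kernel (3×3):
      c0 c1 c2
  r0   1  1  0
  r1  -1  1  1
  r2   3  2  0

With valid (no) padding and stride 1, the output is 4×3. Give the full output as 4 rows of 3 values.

Output[0,0]: The receptive field on the input at this output position is [2 6 0 / 9 9 6 / 1 9 5]. Elementwise product with the kernel and sum: 2·1 + 6·1 + 9·-1 + 9·1 + 6·1 + 1·3 + 9·2.
Output[0,1]: The receptive field on the input at this output position is [6 0 5 / 9 6 7 / 9 5 2]. Elementwise product with the kernel and sum: 6·1 + 0·1 + 9·-1 + 6·1 + 7·1 + 9·3 + 5·2.

35 47 28
62 38 44
43 31 22
44 32 27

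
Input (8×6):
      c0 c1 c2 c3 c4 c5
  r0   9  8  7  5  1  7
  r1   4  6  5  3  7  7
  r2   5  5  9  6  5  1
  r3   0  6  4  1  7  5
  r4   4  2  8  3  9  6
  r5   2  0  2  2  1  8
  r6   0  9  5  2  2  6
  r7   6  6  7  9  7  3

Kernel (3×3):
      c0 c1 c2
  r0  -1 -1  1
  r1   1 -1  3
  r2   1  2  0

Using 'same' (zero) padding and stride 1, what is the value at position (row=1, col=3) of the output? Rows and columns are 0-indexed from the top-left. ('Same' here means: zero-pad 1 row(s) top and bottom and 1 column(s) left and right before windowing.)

33

The receptive field on the zero-padded input at this output position is [7 5 1 / 5 3 7 / 9 6 5]. Elementwise product with the kernel and sum: 7·-1 + 5·-1 + 1·1 + 5·1 + 3·-1 + 7·3 + 9·1 + 6·2.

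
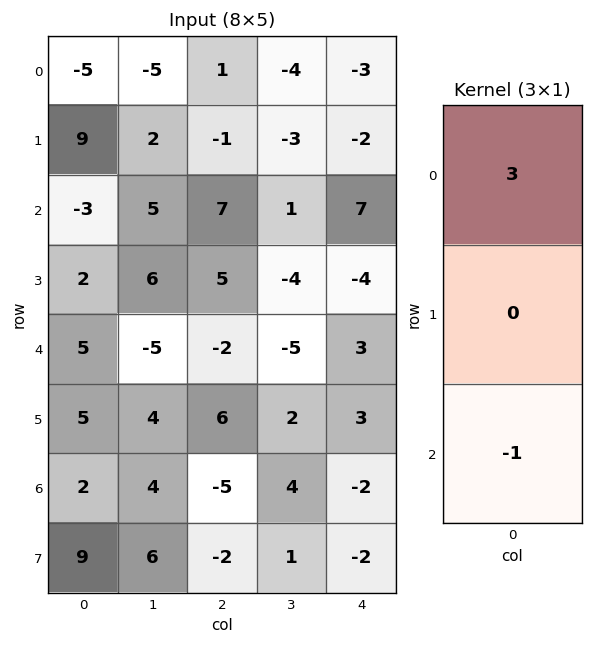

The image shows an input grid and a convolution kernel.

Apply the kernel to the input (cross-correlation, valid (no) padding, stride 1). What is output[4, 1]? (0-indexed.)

The receptive field on the input at this output position is [-5 / 4 / 4]. Elementwise product with the kernel and sum: -5·3 + 4·-1.

-19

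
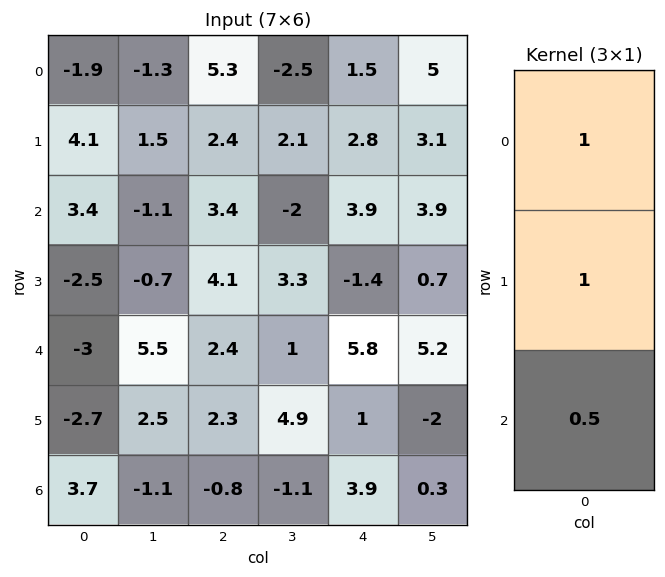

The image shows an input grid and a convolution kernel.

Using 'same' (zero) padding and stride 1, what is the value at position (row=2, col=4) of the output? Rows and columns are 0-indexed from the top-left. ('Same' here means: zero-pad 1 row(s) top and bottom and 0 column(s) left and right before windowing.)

6

The receptive field on the zero-padded input at this output position is [2.8 / 3.9 / -1.4]. Elementwise product with the kernel and sum: 2.8·1 + 3.9·1 + -1.4·0.5.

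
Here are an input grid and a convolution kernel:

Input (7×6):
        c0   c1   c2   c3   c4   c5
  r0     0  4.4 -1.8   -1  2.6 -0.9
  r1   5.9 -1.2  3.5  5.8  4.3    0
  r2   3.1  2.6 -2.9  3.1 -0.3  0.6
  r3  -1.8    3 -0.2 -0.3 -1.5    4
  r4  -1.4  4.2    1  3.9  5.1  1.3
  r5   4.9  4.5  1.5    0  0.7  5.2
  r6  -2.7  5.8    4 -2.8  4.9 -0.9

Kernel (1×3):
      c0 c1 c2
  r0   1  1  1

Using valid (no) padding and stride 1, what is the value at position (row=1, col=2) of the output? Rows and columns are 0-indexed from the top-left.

The receptive field on the input at this output position is [3.5 5.8 4.3]. Elementwise product with the kernel and sum: 3.5·1 + 5.8·1 + 4.3·1.

13.6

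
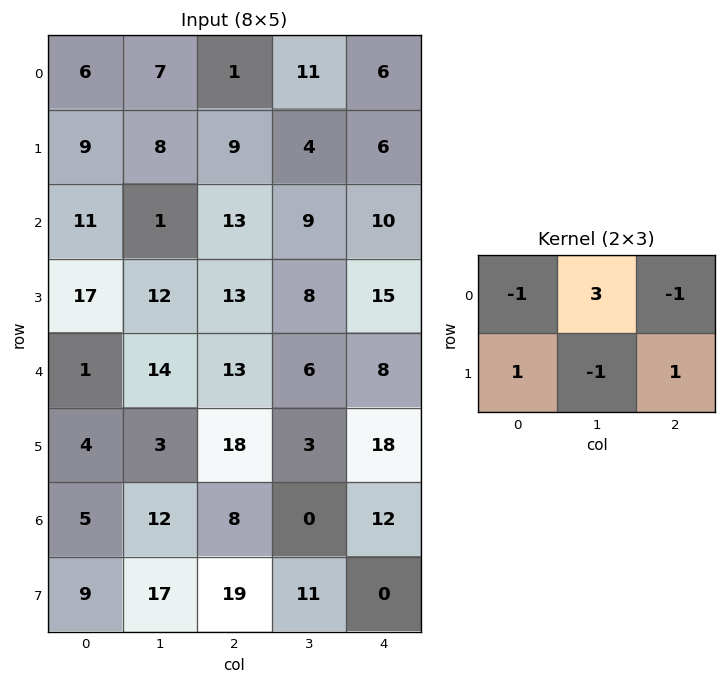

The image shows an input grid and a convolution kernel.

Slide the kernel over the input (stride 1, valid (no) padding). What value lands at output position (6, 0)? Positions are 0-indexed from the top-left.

34

The receptive field on the input at this output position is [5 12 8 / 9 17 19]. Elementwise product with the kernel and sum: 5·-1 + 12·3 + 8·-1 + 9·1 + 17·-1 + 19·1.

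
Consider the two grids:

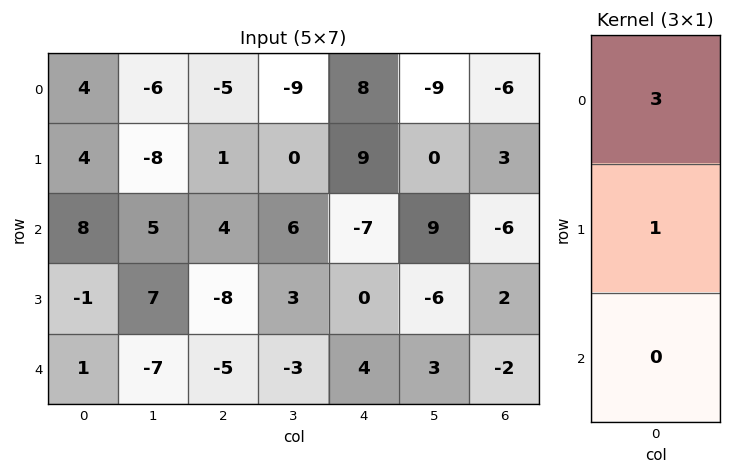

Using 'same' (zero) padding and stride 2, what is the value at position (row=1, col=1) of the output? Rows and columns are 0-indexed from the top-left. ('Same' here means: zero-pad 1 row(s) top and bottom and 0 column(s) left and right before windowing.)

The receptive field on the zero-padded input at this output position is [1 / 4 / -8]. Elementwise product with the kernel and sum: 1·3 + 4·1.

7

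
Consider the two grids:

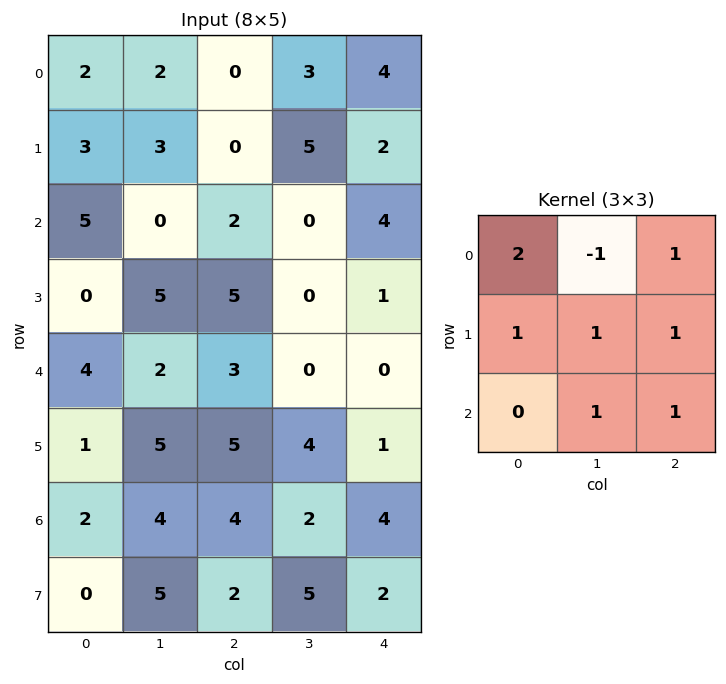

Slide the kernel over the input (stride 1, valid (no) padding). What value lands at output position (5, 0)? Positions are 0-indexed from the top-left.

The receptive field on the input at this output position is [1 5 5 / 2 4 4 / 0 5 2]. Elementwise product with the kernel and sum: 1·2 + 5·-1 + 5·1 + 2·1 + 4·1 + 4·1 + 5·1 + 2·1.

19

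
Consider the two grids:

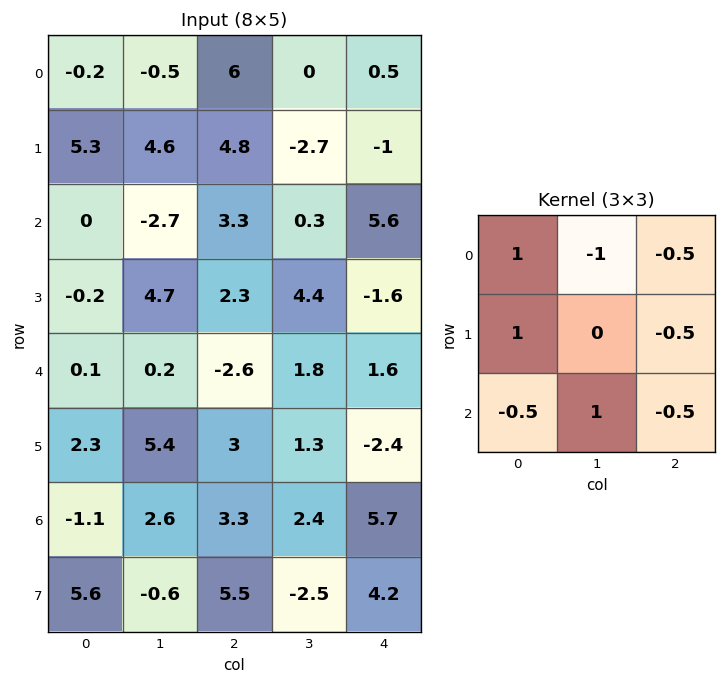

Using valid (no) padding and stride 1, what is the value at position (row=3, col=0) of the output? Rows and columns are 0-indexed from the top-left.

The receptive field on the input at this output position is [-0.2 4.7 2.3 / 0.1 0.2 -2.6 / 2.3 5.4 3]. Elementwise product with the kernel and sum: -0.2·1 + 4.7·-1 + 2.3·-0.5 + 0.1·1 + -2.6·-0.5 + 2.3·-0.5 + 5.4·1 + 3·-0.5.

-1.9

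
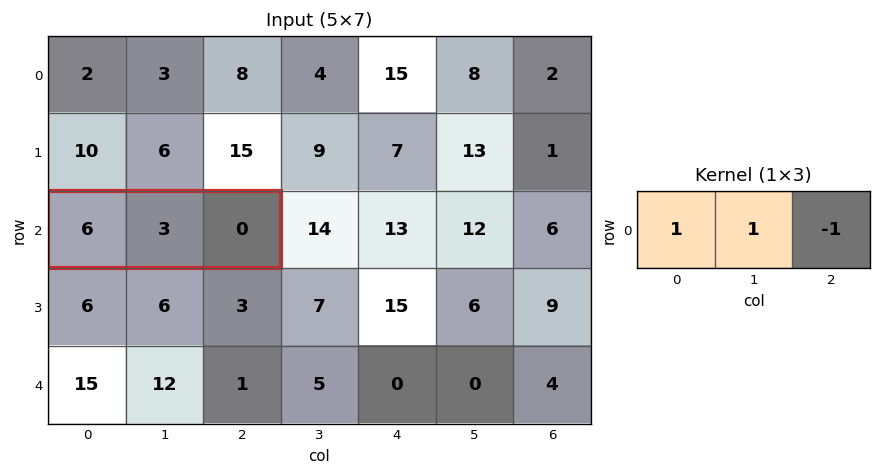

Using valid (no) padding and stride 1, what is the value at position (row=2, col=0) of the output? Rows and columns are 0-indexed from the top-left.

The receptive field on the input at this output position is [6 3 0]. Elementwise product with the kernel and sum: 6·1 + 3·1 + 0·-1.

9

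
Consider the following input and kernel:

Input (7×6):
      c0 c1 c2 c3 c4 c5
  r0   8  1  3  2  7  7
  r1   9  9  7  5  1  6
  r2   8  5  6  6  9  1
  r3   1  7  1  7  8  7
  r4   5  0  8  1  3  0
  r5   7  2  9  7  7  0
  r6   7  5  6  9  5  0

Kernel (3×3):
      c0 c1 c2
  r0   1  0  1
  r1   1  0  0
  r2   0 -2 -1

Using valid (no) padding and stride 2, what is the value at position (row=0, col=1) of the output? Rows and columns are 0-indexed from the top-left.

The receptive field on the input at this output position is [3 2 7 / 7 5 1 / 6 6 9]. Elementwise product with the kernel and sum: 3·1 + 7·1 + 7·1 + 6·-2 + 9·-1.

-4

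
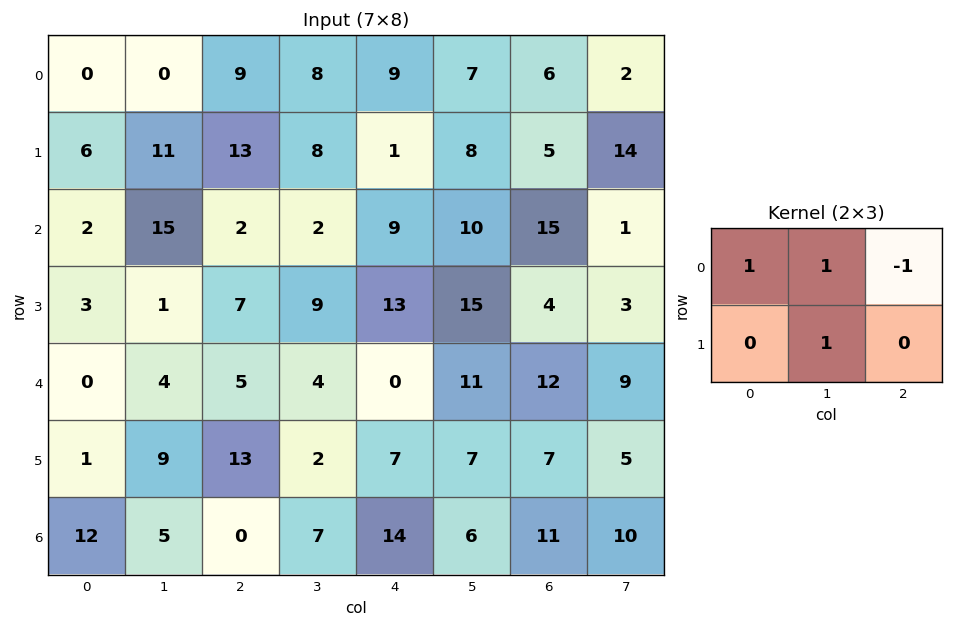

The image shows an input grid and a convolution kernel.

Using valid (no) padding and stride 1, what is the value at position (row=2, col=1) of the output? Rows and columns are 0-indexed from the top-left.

22

The receptive field on the input at this output position is [15 2 2 / 1 7 9]. Elementwise product with the kernel and sum: 15·1 + 2·1 + 2·-1 + 7·1.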